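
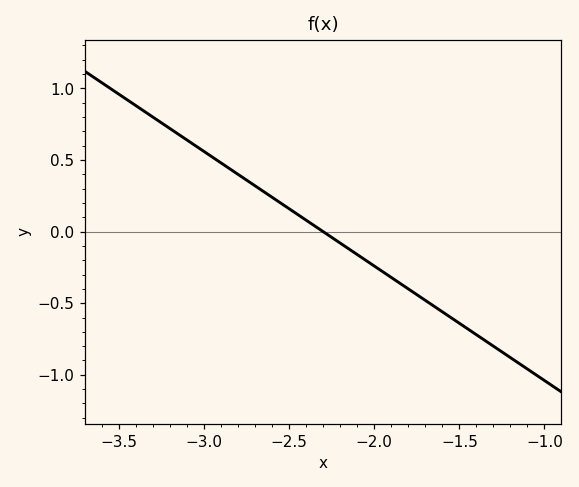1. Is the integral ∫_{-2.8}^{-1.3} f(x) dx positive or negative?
negative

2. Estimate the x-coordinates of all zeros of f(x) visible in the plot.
-2.3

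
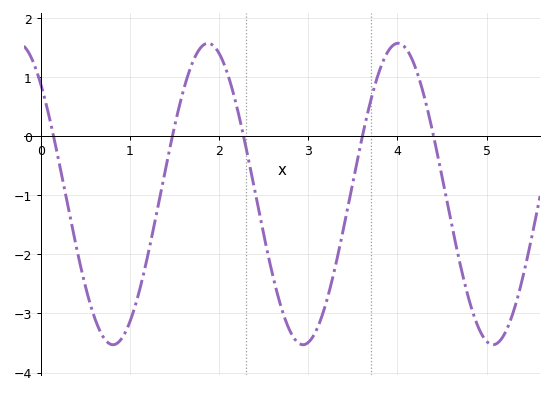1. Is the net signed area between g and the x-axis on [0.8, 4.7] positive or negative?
negative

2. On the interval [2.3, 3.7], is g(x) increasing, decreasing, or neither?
neither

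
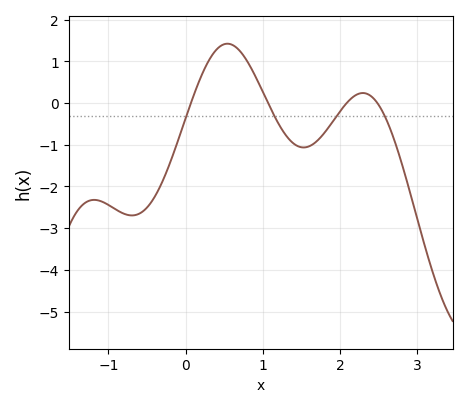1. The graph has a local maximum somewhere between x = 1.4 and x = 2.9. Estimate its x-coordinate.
2.3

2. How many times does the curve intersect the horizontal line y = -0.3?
4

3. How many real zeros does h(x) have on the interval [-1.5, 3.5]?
4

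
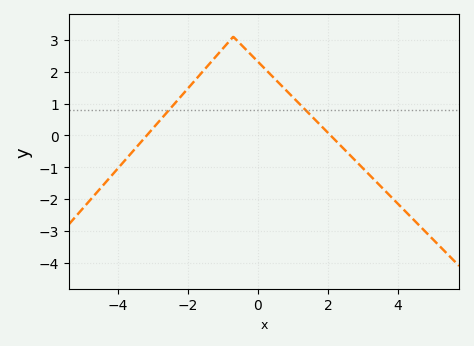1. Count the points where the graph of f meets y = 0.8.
2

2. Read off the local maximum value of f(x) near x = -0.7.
3.1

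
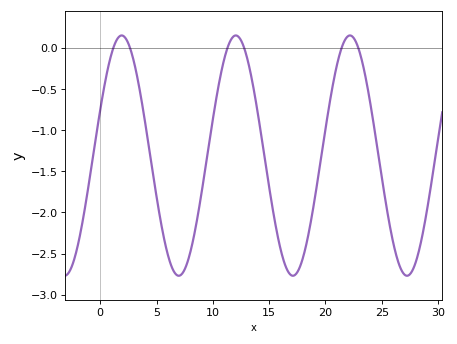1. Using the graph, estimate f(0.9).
-0.1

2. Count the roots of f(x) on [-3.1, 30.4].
6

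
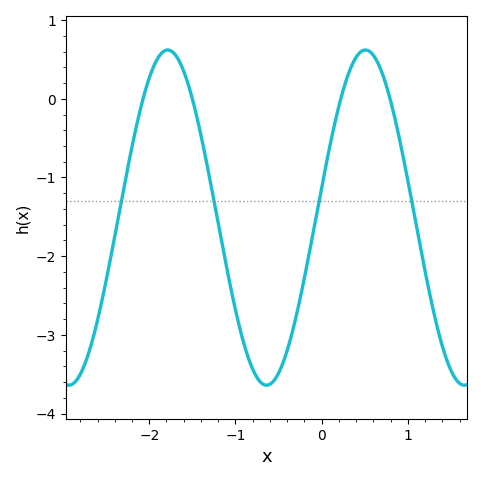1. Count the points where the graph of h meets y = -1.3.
4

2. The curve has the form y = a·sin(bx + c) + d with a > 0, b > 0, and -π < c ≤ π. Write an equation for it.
y = 2.13sin(2.74x + 0.182) - 1.51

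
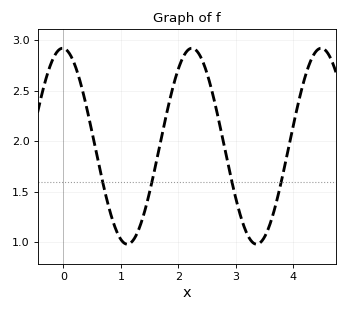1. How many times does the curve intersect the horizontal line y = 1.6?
4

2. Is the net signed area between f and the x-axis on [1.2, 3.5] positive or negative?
positive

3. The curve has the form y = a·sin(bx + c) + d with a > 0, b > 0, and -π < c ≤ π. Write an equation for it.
y = 0.97sin(2.79x + 1.61) + 1.95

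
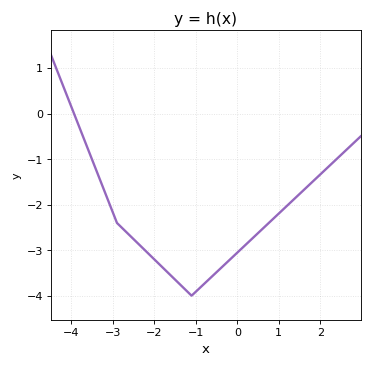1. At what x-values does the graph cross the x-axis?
-3.9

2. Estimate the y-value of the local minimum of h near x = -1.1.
-4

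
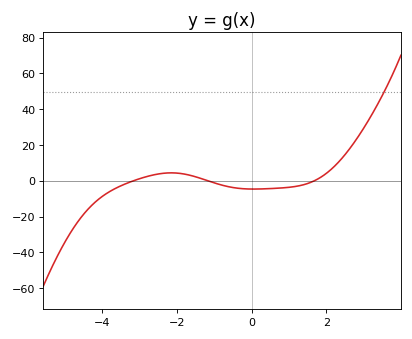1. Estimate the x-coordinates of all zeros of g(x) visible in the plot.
-3.17, -1.17, 1.67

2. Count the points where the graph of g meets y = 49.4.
1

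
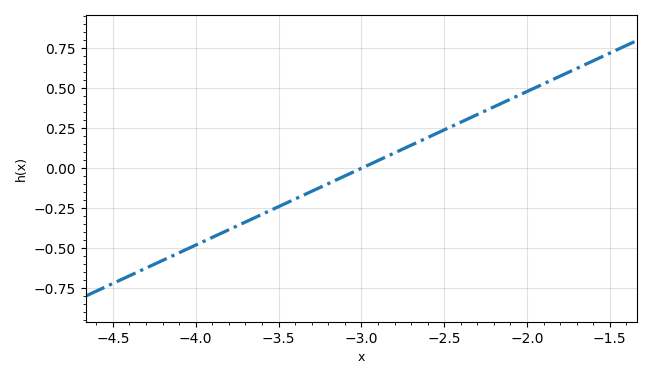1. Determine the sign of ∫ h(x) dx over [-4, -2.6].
negative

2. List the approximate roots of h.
-3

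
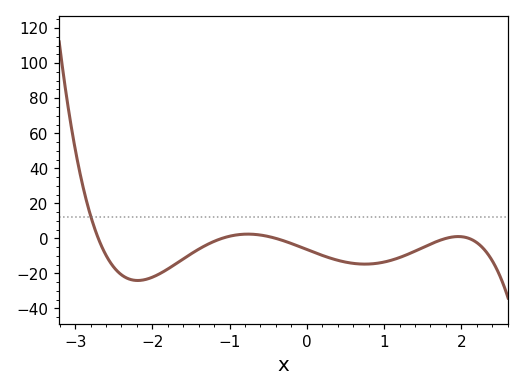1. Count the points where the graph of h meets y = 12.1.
1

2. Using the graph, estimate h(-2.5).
-16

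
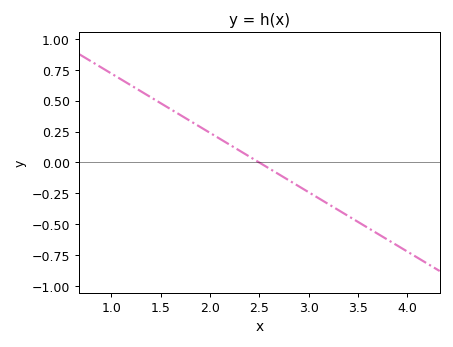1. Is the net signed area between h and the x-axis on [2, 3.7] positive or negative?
negative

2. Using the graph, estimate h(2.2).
0.144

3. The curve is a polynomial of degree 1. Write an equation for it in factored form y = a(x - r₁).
y = -0.48(x - 2.5)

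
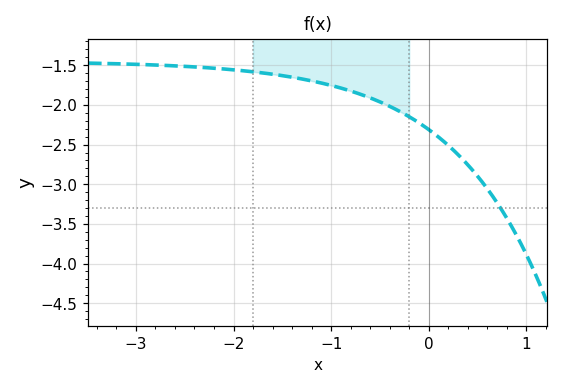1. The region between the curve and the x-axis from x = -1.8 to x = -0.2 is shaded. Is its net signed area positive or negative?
negative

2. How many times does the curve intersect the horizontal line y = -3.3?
1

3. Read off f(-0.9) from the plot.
-1.79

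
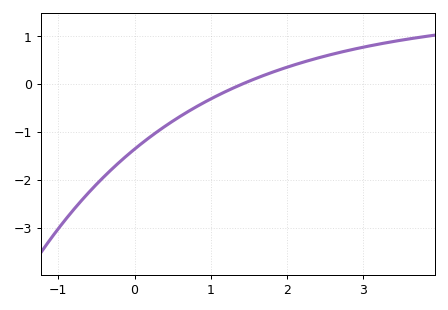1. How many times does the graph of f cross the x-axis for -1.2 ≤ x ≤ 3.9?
1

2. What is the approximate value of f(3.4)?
0.9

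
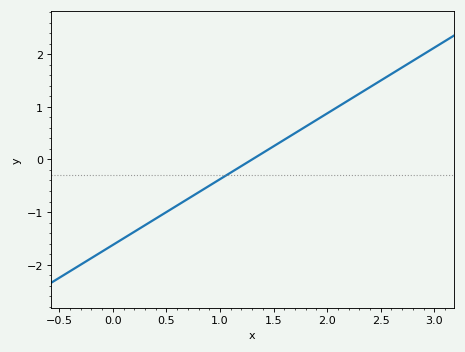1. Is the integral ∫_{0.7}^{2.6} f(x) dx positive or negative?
positive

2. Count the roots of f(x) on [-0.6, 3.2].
1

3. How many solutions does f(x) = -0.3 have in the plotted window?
1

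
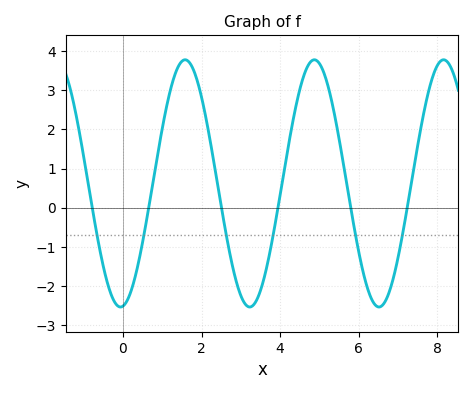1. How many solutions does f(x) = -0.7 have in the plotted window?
6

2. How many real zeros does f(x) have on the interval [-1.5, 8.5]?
6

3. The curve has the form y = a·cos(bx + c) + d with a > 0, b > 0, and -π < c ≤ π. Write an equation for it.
y = 3.16cos(1.91x - 3.02) + 0.62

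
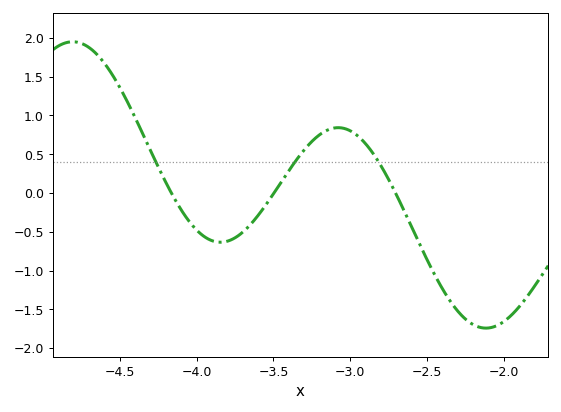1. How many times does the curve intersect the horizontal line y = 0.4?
3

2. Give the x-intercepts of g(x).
-4.17, -3.5, -2.7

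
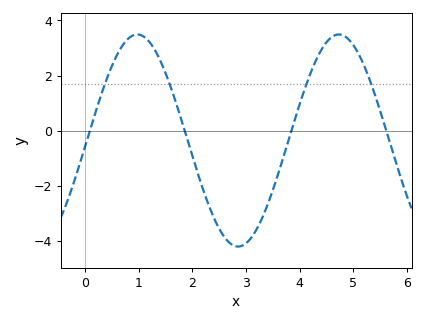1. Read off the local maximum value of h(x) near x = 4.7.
3.49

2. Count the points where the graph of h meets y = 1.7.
4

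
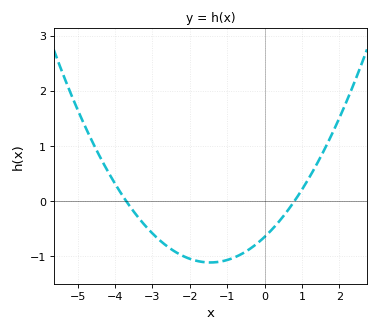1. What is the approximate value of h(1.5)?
0.8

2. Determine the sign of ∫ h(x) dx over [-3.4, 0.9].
negative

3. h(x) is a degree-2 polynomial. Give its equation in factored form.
y = 0.22(x + 3.7)(x - 0.8)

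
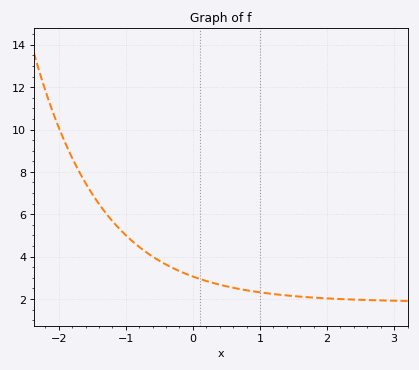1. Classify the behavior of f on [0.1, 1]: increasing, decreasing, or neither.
decreasing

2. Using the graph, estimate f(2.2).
2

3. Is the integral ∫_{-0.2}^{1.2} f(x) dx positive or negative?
positive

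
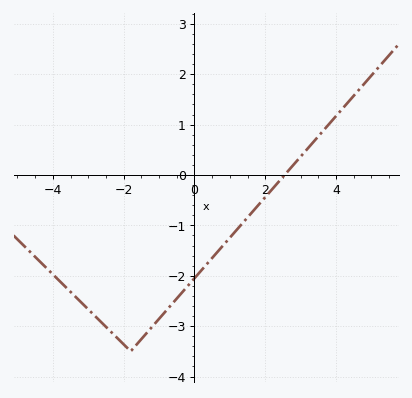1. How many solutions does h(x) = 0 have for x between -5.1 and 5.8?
1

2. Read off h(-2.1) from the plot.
-3.3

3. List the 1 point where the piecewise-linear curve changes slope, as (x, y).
(-1.8, -3.5)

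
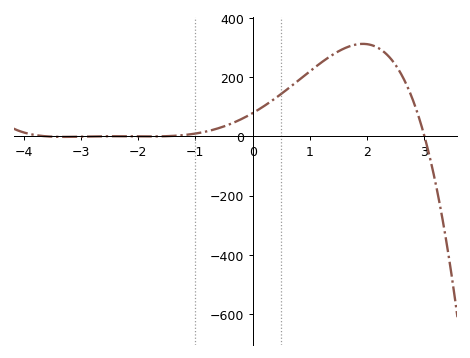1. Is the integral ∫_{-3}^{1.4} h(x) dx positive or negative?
positive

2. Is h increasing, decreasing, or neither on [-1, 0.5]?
increasing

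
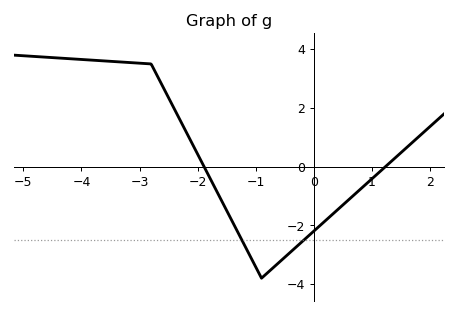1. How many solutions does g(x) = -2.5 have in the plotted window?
2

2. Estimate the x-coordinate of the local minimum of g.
-0.9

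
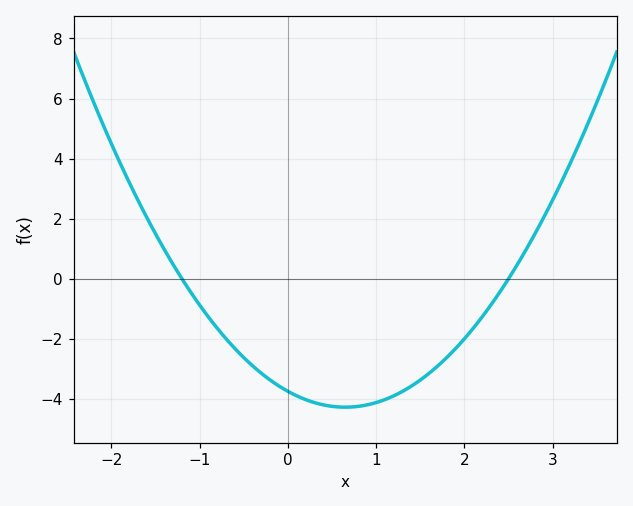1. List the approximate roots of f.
-1.2, 2.5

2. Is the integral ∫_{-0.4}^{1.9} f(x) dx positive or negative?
negative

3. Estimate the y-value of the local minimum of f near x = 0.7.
-4.2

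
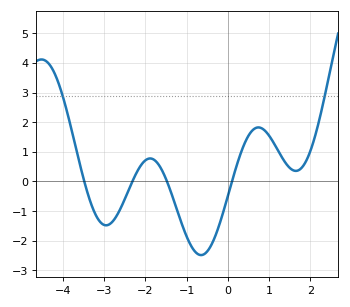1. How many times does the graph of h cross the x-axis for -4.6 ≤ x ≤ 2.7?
4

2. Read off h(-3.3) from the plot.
-0.8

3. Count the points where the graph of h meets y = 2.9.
2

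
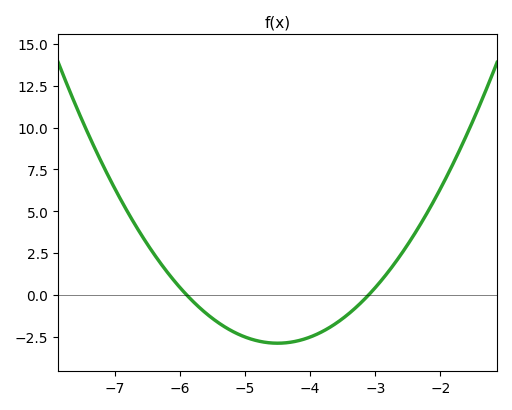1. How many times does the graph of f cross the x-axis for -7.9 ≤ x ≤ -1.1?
2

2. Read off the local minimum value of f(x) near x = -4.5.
-3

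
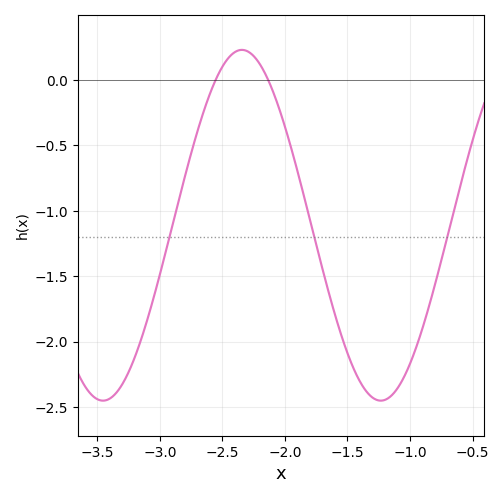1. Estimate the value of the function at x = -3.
-1.49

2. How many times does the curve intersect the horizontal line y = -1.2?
3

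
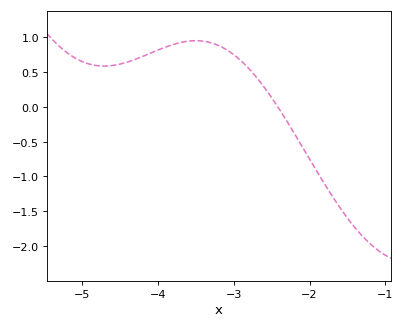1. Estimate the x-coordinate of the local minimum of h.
-4.7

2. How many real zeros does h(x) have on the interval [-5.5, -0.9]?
1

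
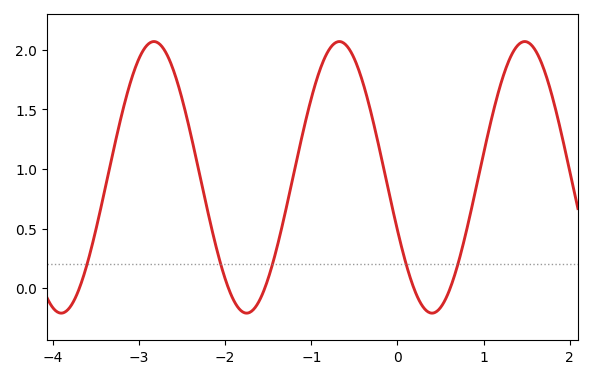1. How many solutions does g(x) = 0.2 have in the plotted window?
5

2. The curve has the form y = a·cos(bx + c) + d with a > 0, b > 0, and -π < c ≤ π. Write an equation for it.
y = 1.14cos(2.9x + 2) + 0.93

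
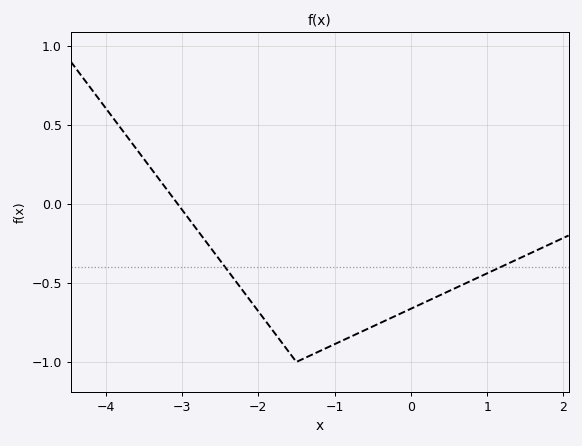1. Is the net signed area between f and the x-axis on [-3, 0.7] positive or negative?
negative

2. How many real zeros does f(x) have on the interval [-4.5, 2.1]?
1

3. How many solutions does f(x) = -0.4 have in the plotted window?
2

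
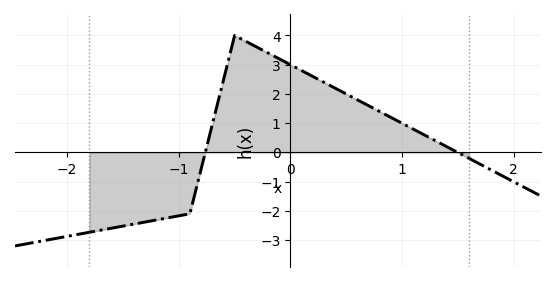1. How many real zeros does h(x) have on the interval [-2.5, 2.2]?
2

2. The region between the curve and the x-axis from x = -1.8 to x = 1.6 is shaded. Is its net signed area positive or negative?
positive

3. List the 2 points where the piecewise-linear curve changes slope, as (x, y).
(-0.9, -2.1); (-0.5, 4)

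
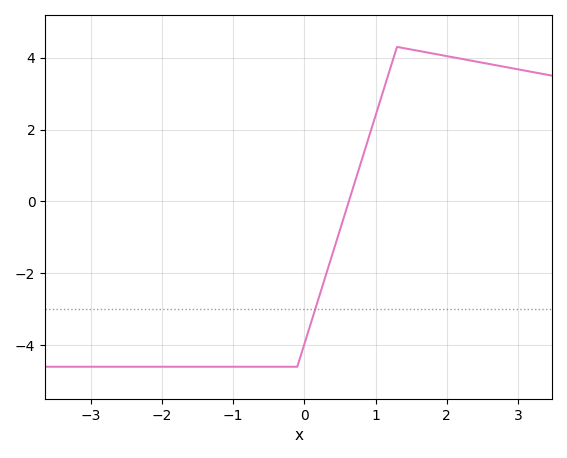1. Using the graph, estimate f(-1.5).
-4.6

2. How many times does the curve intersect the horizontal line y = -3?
1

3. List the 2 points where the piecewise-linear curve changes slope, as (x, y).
(-0.1, -4.6); (1.3, 4.3)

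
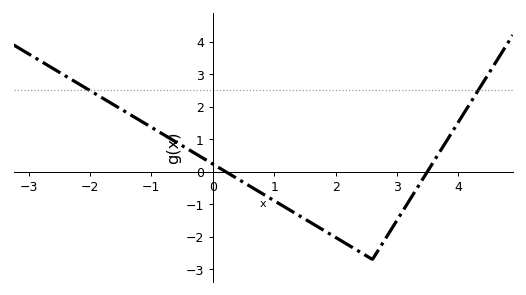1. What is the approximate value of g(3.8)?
0.926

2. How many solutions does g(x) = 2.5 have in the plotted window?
2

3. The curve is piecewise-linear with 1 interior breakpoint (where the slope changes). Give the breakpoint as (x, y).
(2.6, -2.7)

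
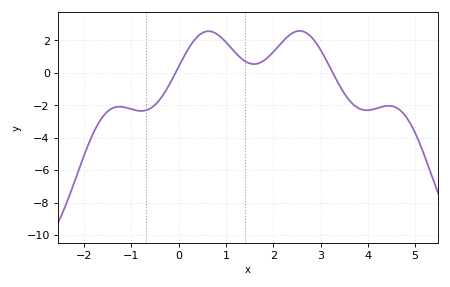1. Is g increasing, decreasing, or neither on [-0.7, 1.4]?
neither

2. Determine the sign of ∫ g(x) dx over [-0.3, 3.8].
positive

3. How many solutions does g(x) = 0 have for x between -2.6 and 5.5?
2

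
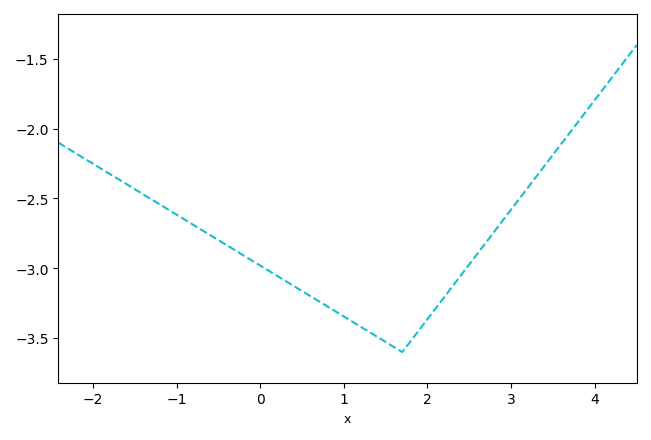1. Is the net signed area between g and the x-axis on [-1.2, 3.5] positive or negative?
negative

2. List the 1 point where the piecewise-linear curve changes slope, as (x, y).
(1.7, -3.6)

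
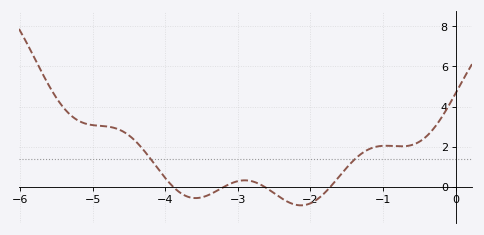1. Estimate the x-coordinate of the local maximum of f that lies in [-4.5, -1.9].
-2.9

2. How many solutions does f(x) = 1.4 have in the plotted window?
2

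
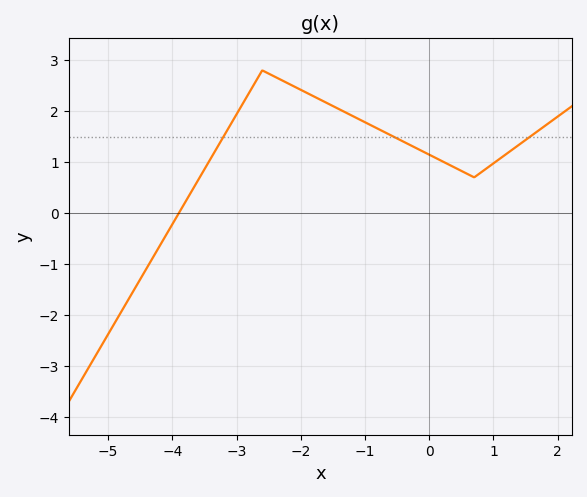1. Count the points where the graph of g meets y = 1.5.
3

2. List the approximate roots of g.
-3.9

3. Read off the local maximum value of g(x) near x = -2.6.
2.8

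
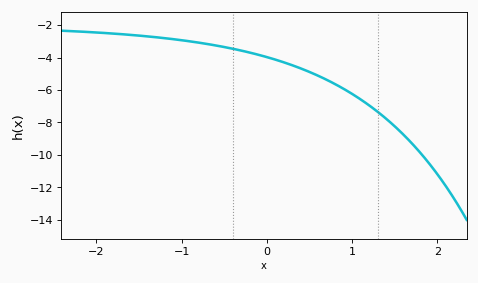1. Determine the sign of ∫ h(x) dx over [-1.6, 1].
negative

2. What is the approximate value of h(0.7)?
-5.4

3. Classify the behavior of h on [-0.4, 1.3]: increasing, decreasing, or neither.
decreasing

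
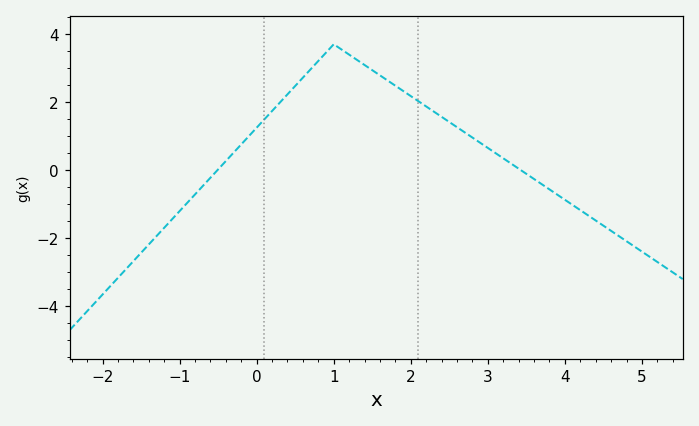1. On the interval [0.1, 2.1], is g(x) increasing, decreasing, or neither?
neither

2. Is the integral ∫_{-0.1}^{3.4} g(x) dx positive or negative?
positive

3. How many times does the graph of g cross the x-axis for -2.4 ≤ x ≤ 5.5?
2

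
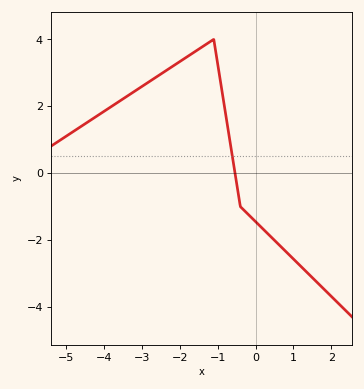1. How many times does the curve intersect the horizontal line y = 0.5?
1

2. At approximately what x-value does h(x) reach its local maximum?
-1.2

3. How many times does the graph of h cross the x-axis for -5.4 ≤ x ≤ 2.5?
1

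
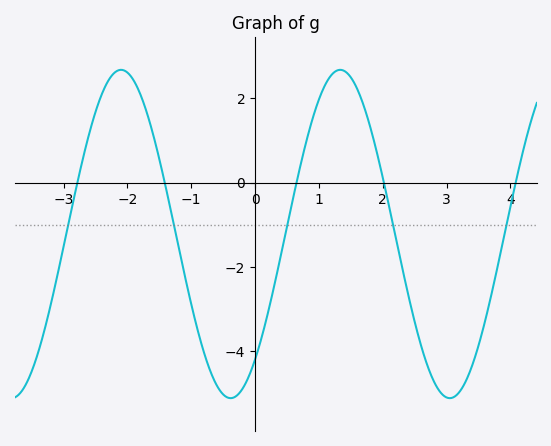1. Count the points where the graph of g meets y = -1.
5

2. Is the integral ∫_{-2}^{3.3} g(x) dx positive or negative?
negative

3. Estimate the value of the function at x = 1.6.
2.2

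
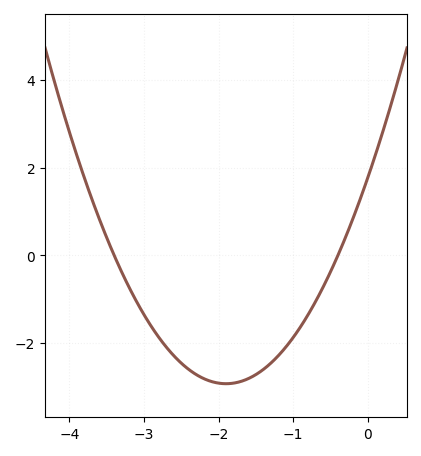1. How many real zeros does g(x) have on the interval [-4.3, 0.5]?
2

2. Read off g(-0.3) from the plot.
0.403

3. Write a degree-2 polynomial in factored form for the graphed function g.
y = 1.3(x + 3.4)(x + 0.4)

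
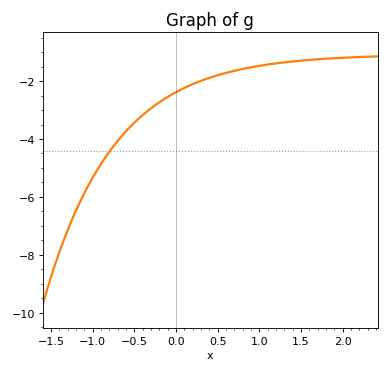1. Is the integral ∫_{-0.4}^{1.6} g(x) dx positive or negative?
negative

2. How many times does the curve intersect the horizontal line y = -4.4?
1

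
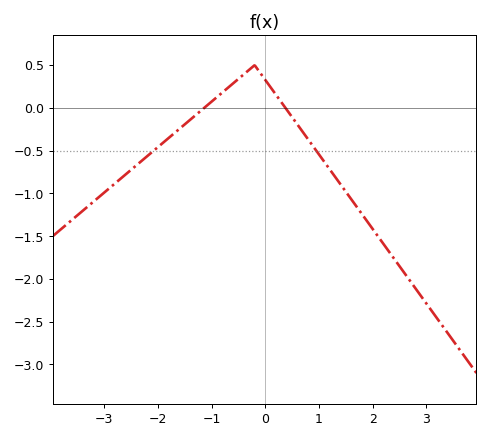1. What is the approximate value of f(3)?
-2.29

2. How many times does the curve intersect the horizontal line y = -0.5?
2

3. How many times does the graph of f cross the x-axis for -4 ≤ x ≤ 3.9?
2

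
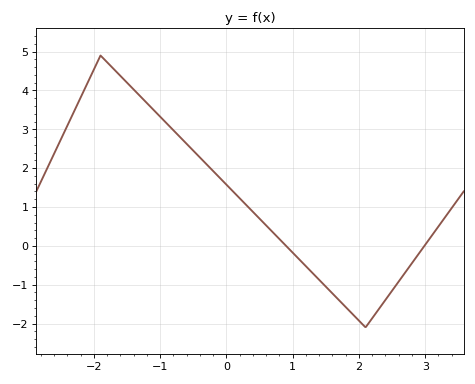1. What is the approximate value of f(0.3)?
1.05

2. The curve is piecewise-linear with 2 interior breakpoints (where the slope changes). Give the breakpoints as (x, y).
(-1.9, 4.9); (2.1, -2.1)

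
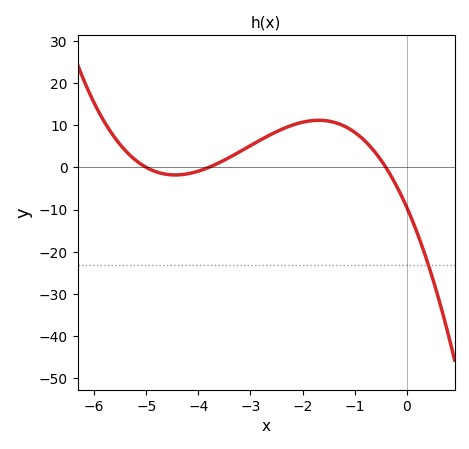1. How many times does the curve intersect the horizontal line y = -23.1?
1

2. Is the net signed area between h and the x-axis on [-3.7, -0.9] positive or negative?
positive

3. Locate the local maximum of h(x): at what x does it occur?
-1.69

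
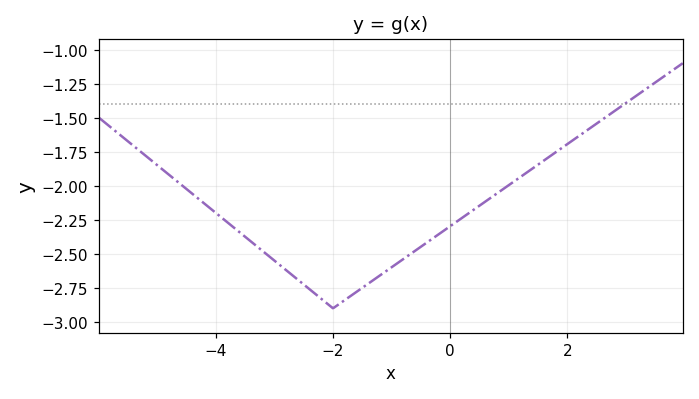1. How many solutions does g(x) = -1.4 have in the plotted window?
1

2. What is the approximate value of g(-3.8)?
-2.25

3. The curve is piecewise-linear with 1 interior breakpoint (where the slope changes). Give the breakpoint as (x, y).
(-2, -2.9)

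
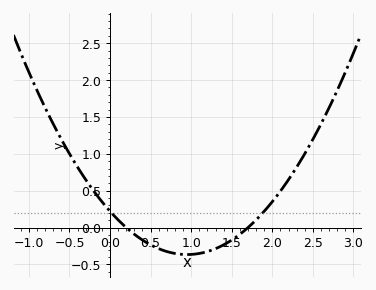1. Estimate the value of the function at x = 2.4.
1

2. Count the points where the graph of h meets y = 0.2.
2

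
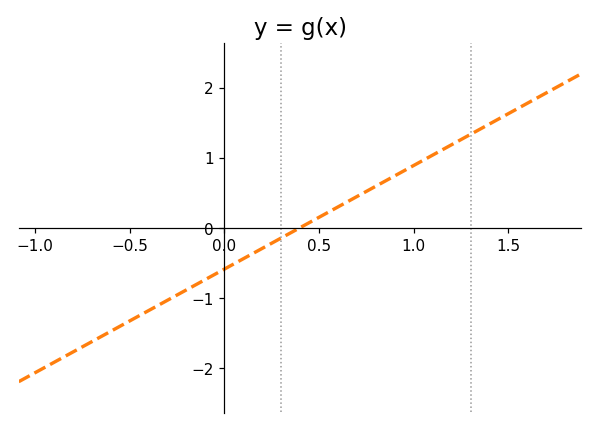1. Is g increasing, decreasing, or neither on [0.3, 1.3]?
increasing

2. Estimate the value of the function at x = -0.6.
-1.48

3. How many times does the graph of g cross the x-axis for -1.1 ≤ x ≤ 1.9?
1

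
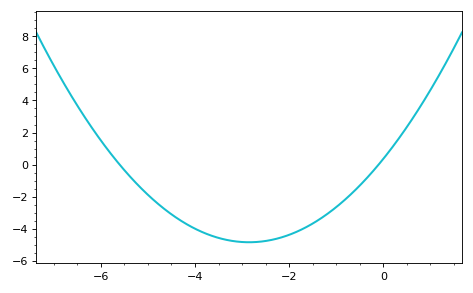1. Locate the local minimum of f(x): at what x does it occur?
-2.85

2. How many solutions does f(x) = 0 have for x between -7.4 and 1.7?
2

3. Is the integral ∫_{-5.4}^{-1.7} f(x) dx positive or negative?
negative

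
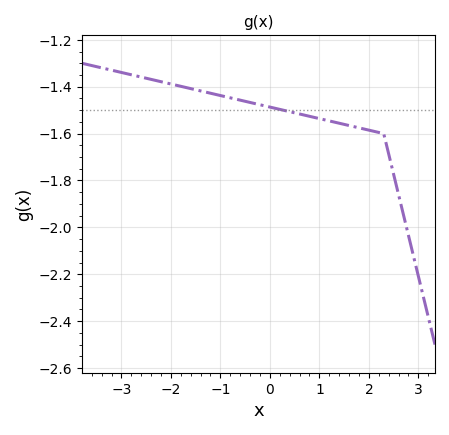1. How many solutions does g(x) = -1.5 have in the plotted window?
1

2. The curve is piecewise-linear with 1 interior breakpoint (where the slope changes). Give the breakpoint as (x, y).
(2.3, -1.6)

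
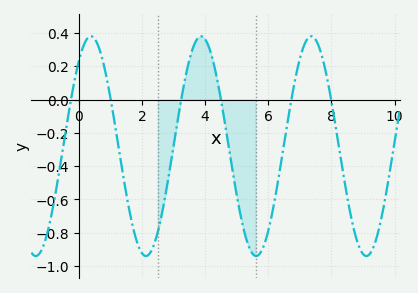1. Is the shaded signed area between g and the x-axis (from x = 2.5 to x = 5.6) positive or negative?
negative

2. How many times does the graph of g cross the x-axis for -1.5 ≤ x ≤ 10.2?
6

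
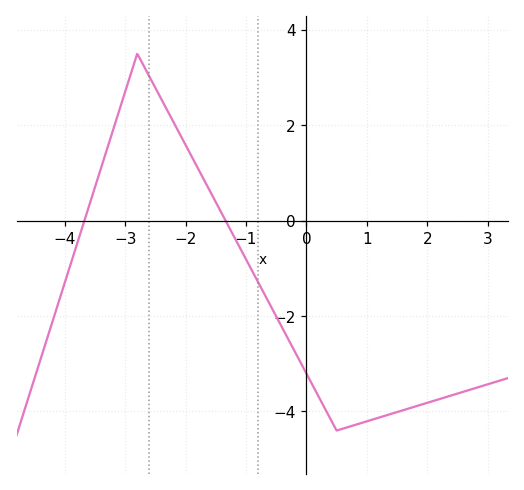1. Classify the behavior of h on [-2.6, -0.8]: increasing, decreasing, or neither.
decreasing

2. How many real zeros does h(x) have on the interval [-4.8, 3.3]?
2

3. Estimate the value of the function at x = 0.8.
-4.28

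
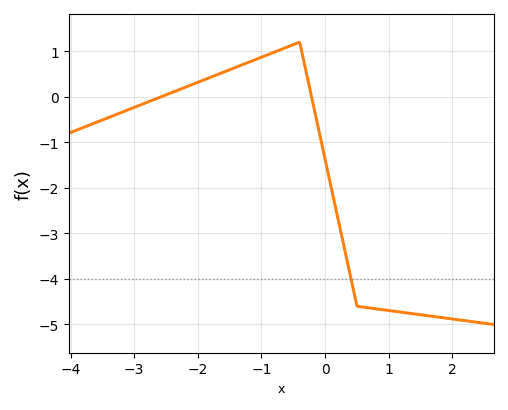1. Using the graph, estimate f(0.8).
-4.7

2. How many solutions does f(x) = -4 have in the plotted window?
1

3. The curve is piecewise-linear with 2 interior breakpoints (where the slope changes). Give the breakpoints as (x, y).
(-0.4, 1.2); (0.5, -4.6)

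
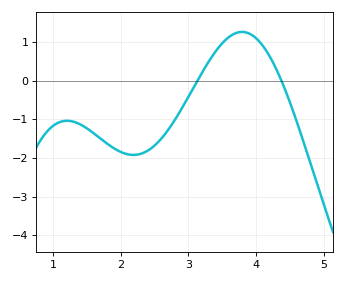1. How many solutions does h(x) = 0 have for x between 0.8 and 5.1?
2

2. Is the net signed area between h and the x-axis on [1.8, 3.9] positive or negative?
negative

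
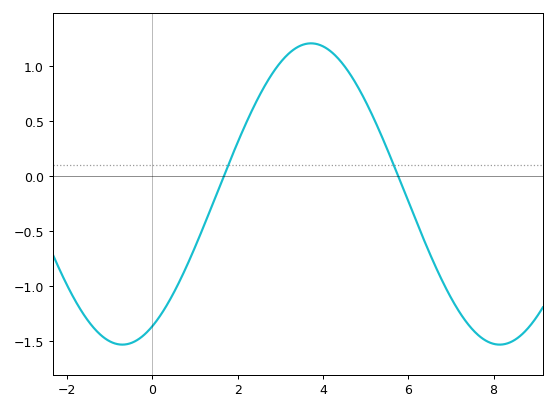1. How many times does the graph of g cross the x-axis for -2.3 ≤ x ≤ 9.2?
2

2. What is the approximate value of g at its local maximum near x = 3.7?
1.21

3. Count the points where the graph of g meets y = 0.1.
2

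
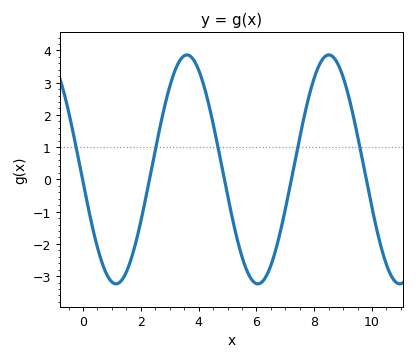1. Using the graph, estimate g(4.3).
2.51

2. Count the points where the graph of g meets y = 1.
5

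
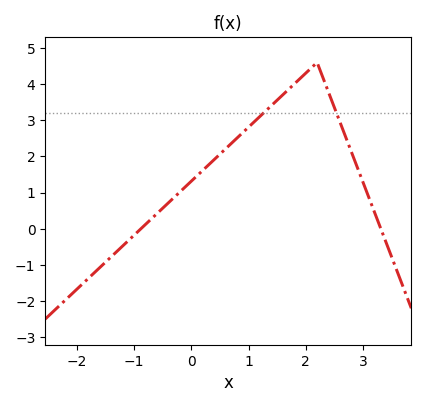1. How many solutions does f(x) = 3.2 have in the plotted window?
2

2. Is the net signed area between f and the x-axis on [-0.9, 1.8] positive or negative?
positive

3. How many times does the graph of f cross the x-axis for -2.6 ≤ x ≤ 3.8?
2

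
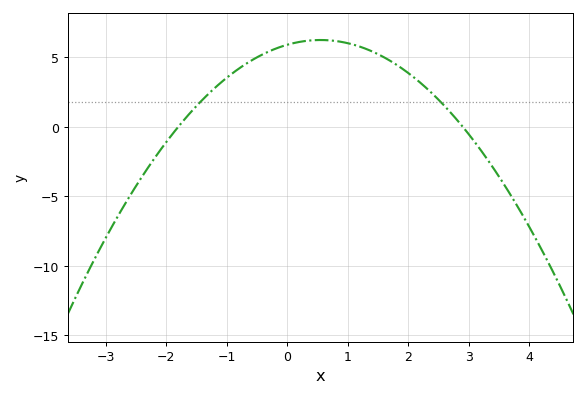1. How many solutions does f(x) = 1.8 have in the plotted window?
2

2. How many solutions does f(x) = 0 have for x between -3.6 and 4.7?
2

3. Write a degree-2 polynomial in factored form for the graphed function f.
y = -1.13(x + 1.8)(x - 2.9)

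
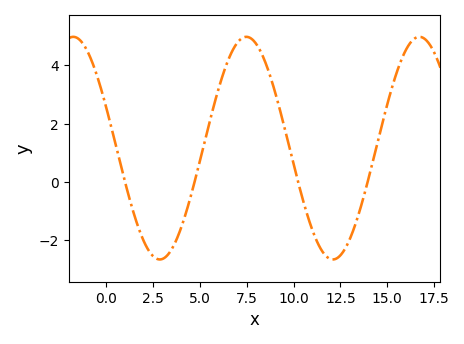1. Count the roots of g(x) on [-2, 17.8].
4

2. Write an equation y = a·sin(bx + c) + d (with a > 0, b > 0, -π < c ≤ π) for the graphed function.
y = 3.82sin(0.68x + 2.8) + 1.16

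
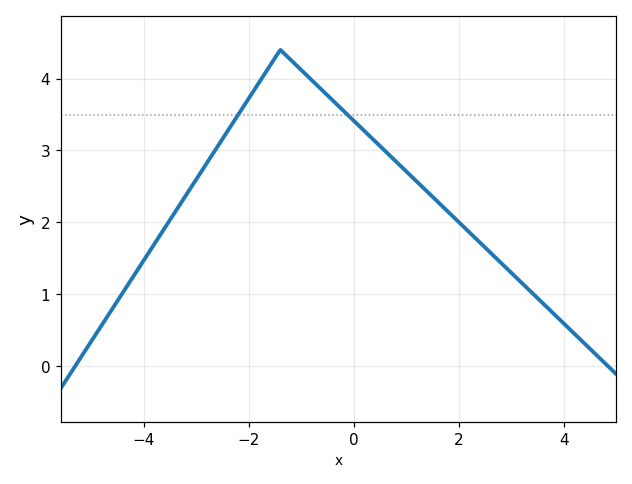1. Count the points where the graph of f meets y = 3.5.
2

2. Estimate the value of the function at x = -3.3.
2.3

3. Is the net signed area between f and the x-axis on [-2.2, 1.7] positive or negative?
positive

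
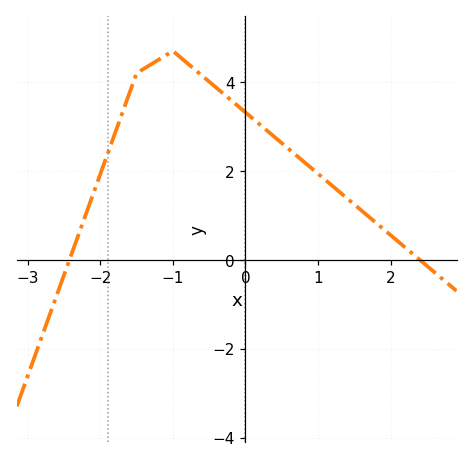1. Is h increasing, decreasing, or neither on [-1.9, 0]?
neither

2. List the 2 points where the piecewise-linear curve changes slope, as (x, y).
(-1.5, 4.2); (-1, 4.7)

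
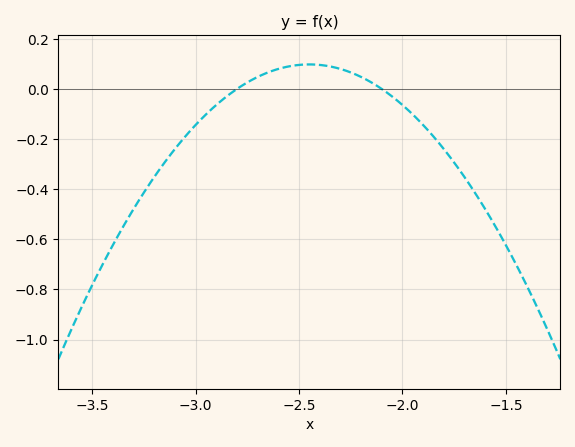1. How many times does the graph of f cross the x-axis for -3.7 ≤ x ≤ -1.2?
2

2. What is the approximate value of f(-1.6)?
-0.48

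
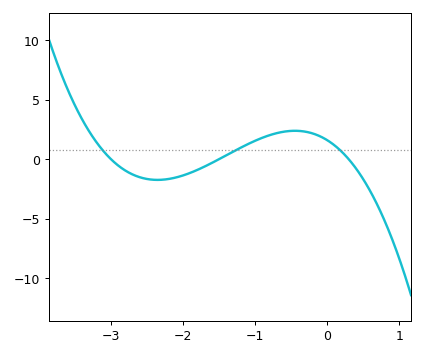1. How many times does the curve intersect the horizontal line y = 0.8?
3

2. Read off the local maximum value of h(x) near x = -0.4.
2.5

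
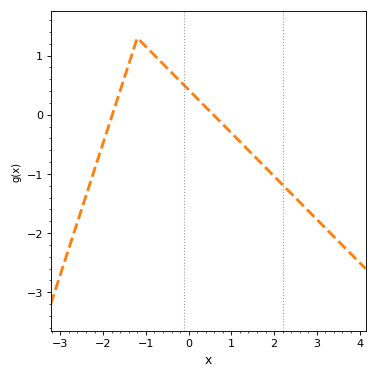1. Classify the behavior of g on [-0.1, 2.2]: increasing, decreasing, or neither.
decreasing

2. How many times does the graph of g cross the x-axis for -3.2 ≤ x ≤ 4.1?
2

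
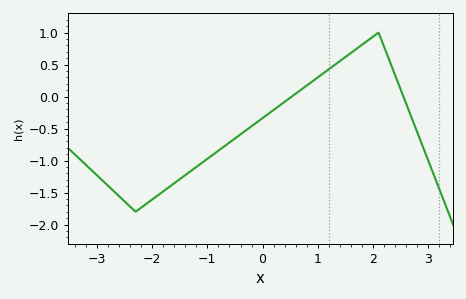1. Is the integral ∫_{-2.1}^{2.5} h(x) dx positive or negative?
negative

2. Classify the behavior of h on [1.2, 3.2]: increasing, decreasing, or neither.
neither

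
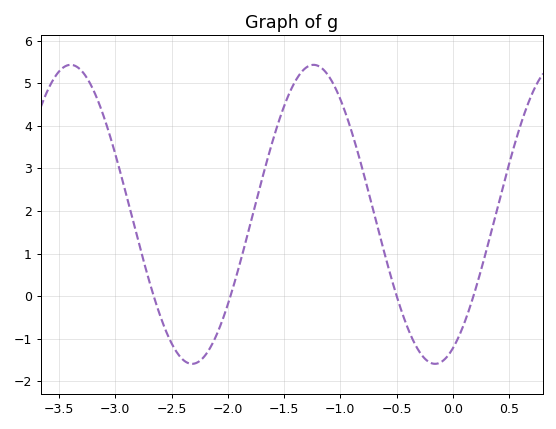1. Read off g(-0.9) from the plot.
3.9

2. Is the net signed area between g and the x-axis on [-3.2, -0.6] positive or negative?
positive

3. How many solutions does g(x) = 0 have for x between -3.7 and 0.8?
4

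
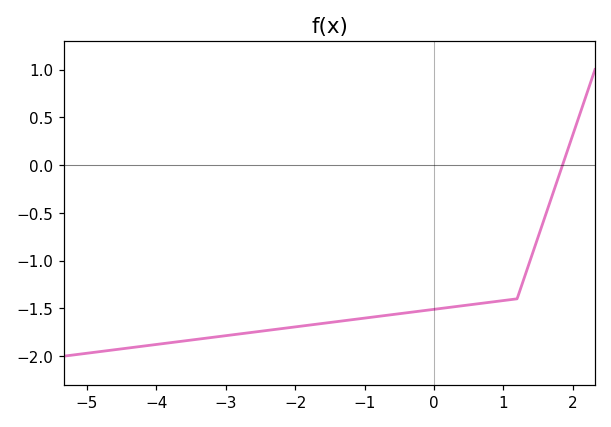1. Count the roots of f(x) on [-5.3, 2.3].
1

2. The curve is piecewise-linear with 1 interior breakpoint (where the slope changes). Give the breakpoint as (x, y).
(1.2, -1.4)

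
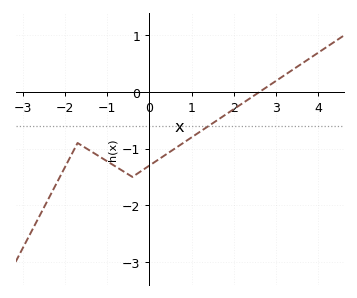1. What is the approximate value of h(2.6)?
-0.004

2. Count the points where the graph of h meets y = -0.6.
1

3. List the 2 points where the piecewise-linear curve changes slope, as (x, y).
(-1.7, -0.9); (-0.4, -1.5)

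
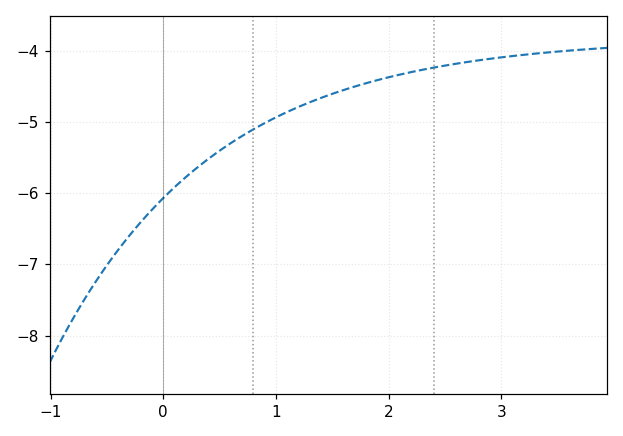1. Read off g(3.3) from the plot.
-4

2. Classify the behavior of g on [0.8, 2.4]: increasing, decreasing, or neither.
increasing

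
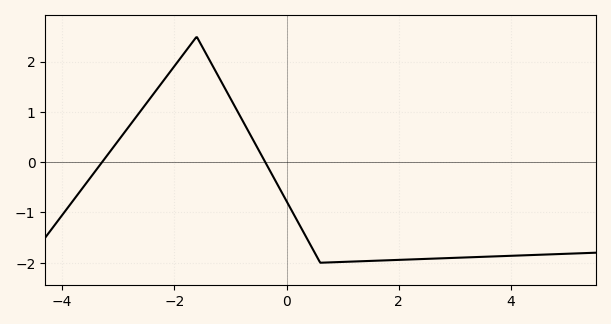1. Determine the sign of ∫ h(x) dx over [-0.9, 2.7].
negative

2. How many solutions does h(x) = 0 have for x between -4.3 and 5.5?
2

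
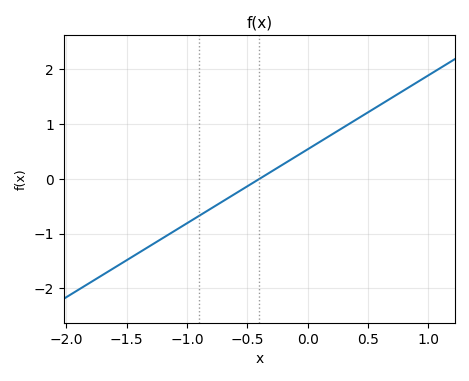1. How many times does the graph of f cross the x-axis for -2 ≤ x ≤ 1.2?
1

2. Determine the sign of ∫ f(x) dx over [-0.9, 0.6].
positive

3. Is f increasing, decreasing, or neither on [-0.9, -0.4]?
increasing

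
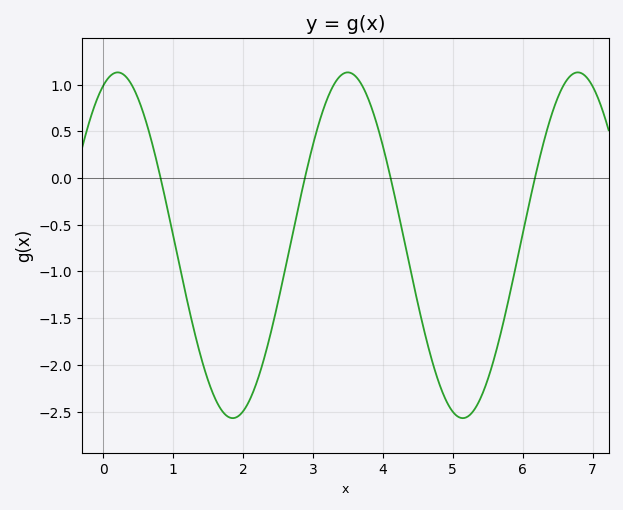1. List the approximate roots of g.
0.8, 2.8, 4.2, 6.2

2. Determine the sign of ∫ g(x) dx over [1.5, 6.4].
negative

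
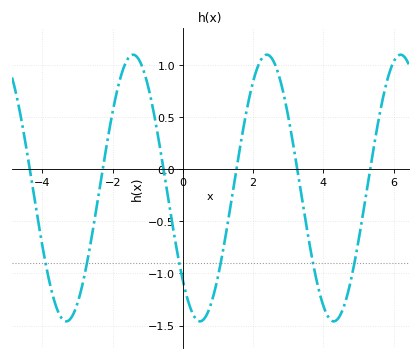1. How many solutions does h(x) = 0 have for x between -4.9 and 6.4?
6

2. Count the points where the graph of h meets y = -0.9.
6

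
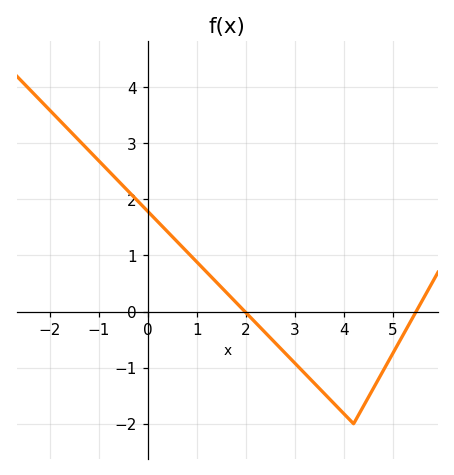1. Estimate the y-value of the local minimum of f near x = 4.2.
-2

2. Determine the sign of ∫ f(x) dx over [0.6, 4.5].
negative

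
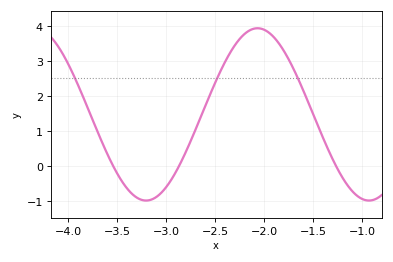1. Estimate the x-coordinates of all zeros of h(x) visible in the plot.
-3.54, -2.87, -1.27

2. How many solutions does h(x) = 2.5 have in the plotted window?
3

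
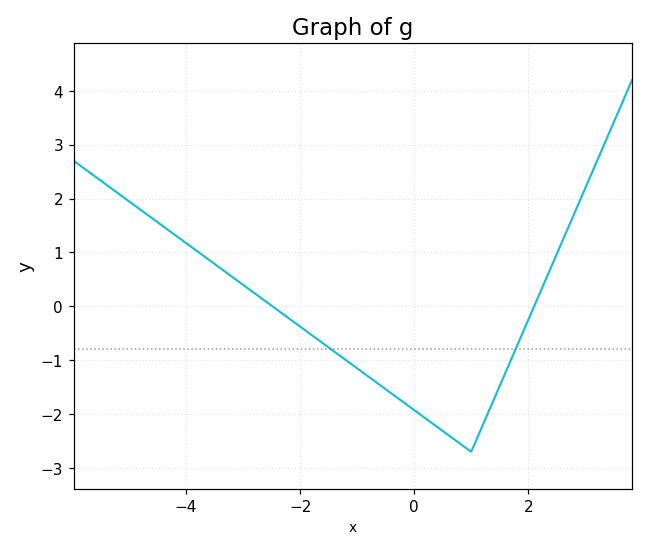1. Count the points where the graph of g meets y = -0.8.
2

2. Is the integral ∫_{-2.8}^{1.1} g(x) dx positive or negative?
negative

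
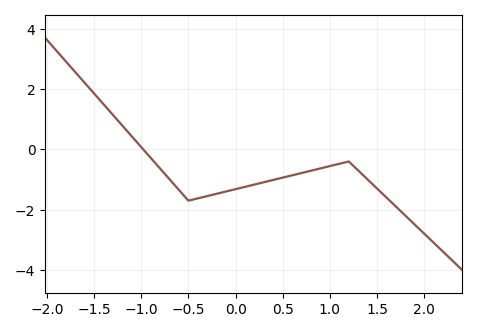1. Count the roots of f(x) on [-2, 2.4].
1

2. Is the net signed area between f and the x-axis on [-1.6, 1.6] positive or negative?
negative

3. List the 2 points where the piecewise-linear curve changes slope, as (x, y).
(-0.5, -1.7); (1.2, -0.4)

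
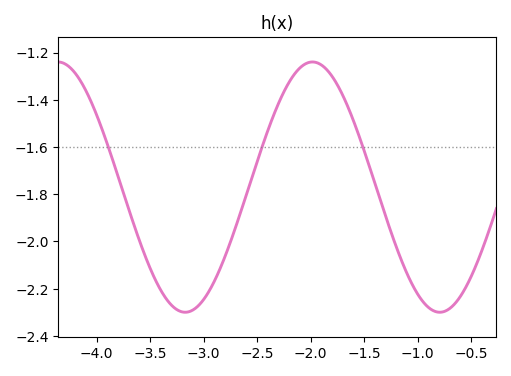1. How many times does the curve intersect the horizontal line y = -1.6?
3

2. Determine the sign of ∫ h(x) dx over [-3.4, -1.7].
negative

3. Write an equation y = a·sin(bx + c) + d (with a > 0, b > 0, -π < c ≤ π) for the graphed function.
y = 0.53sin(2.64x + 0.52) - 1.77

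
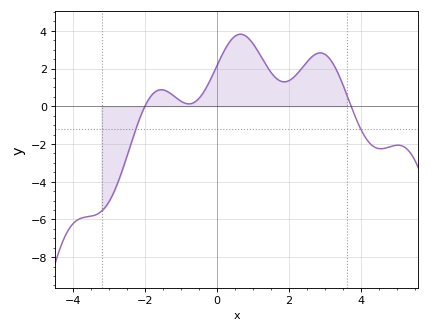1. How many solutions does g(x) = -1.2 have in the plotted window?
2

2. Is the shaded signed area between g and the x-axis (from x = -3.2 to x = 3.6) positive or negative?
positive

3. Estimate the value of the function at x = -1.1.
0.406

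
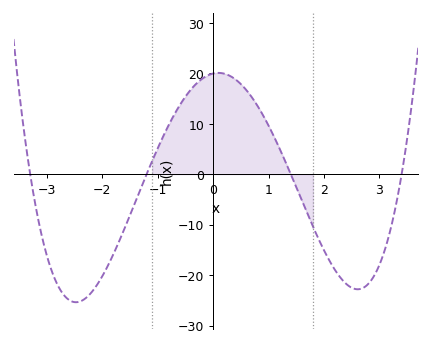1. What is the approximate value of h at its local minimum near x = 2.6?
-22.8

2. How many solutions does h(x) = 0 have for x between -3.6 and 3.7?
4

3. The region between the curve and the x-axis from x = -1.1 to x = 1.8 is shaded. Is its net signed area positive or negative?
positive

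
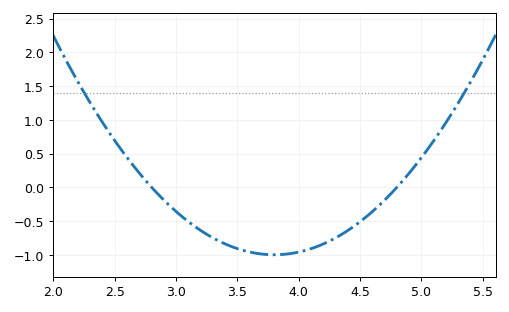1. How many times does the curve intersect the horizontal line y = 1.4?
2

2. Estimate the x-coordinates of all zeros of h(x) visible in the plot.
2.8, 4.8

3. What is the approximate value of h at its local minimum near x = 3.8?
-1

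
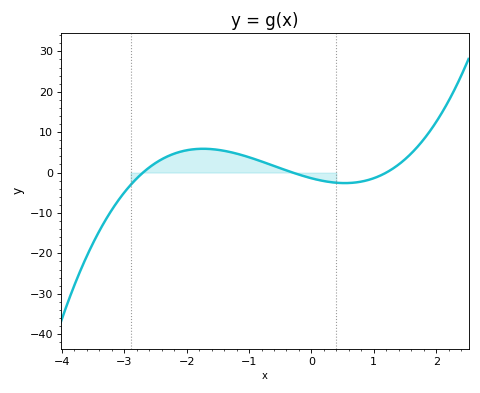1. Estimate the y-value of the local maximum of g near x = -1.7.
6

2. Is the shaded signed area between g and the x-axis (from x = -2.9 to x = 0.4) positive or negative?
positive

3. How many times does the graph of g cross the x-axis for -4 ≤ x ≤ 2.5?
3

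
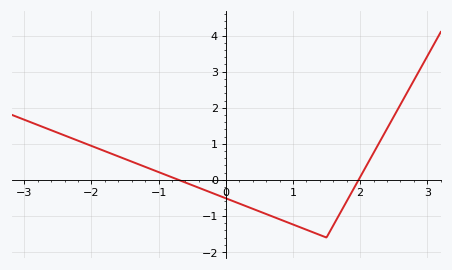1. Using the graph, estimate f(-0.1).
-0.4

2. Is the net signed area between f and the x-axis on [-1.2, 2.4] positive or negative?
negative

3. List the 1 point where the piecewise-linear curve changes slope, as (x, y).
(1.5, -1.6)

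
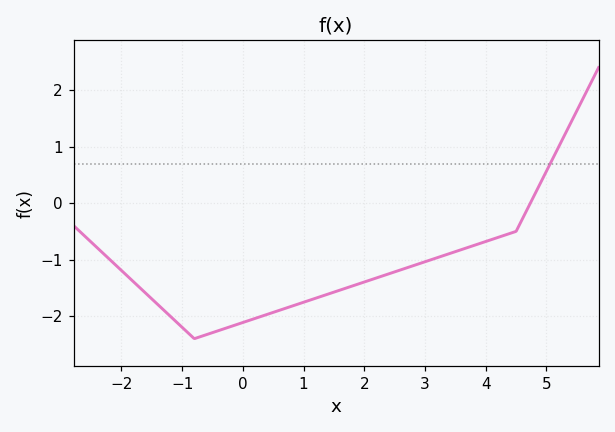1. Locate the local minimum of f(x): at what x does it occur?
-0.798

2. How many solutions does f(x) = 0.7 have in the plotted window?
1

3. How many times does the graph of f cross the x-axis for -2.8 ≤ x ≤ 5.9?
1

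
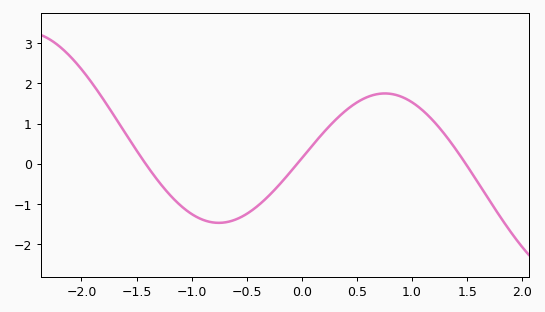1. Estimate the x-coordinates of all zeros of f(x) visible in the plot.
-1.4, 0, 1.5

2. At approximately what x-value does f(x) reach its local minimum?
-0.8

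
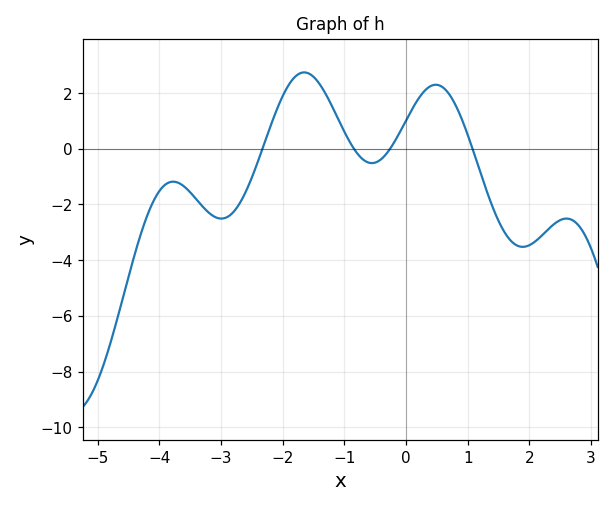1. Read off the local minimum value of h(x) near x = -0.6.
-0.515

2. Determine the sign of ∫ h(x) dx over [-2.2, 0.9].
positive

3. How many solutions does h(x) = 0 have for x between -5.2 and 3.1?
4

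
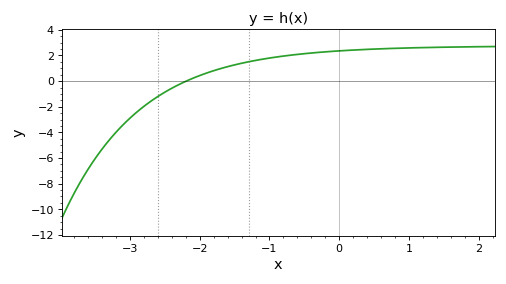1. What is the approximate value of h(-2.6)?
-1.2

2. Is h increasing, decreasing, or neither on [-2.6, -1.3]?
increasing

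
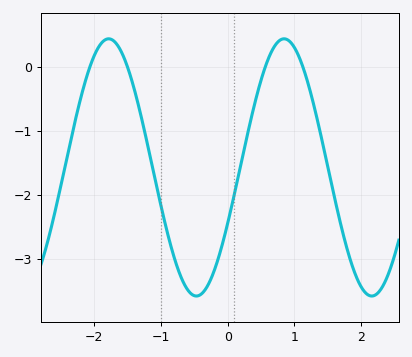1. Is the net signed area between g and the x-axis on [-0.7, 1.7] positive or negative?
negative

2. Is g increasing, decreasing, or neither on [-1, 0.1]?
neither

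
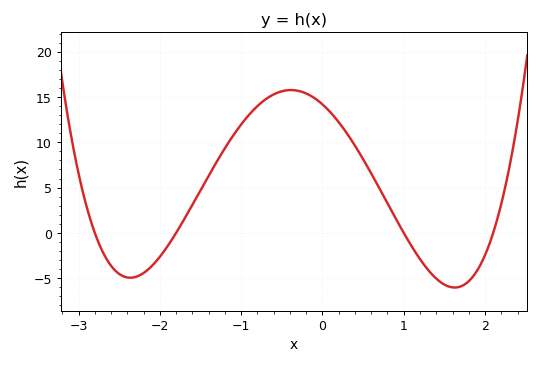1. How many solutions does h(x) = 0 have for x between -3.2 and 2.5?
4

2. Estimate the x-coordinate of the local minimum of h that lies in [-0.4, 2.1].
1.63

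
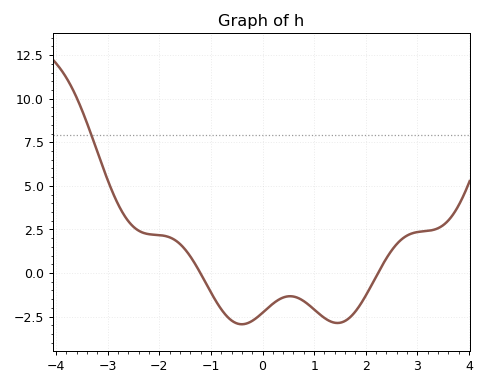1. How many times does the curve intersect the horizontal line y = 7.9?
1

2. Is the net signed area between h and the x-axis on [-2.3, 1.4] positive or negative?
negative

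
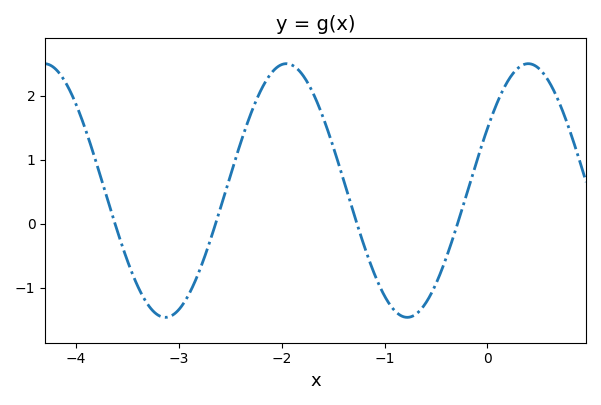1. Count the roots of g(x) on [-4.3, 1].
4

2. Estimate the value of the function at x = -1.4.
0.7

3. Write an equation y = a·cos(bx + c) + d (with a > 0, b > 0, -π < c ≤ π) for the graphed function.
y = 1.98cos(2.7x - 1.1) + 0.52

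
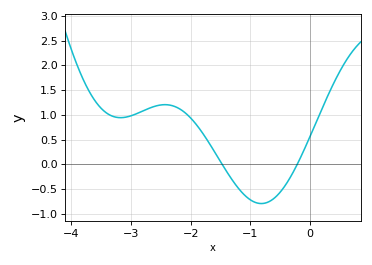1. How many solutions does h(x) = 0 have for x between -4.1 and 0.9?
2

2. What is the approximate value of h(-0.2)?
0.035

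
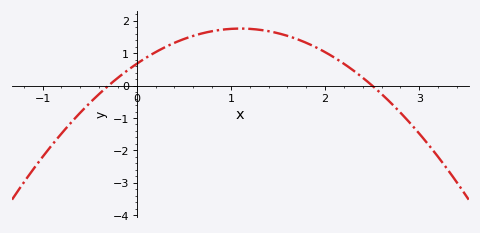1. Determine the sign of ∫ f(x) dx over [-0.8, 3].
positive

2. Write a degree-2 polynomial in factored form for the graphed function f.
y = -0.9(x + 0.3)(x - 2.5)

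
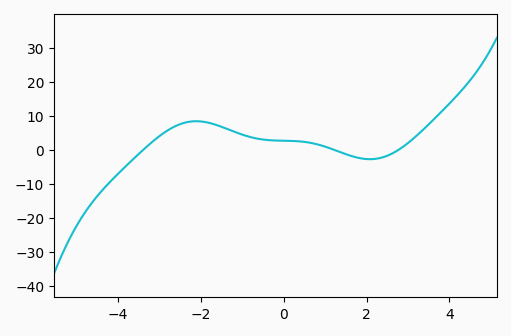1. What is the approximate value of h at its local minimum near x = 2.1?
-2.81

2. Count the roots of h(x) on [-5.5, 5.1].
3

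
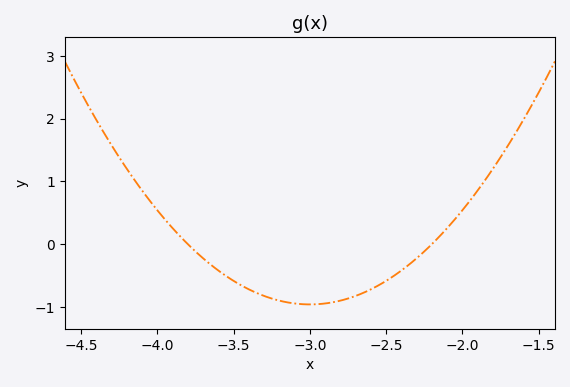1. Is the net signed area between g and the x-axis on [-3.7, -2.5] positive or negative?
negative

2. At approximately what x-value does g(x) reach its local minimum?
-3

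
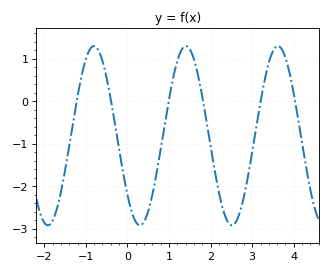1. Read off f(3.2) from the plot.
-0.019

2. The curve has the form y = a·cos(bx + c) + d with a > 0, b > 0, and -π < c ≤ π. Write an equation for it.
y = 2.11cos(2.84x + 2.29) - 0.81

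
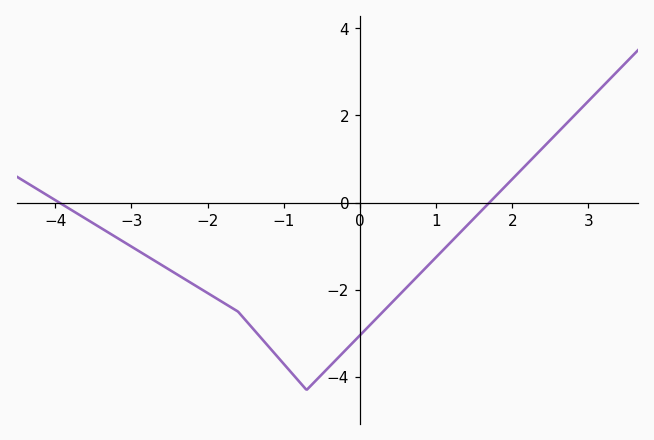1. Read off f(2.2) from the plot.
0.898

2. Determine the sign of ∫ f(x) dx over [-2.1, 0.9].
negative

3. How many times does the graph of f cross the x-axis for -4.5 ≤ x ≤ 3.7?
2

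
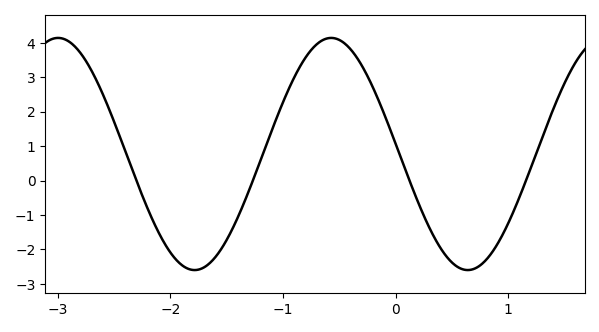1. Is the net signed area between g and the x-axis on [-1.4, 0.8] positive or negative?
positive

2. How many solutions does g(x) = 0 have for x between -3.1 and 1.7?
4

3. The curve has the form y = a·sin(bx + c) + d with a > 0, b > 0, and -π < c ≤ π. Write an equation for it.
y = 3.37sin(2.6x + 3.1) + 0.77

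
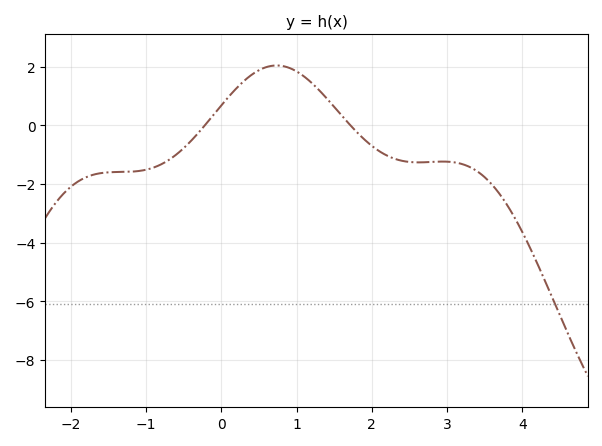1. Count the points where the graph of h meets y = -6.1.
1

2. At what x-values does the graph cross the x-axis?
-0.2, 1.7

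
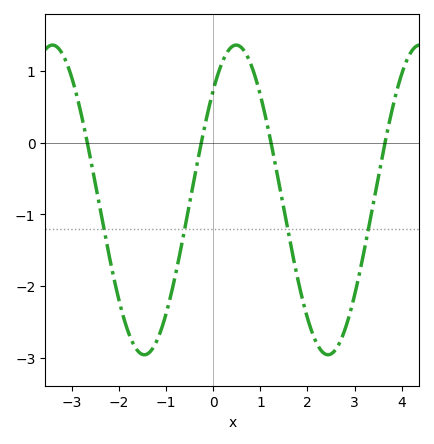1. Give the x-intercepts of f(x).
-2.68, -0.255, 1.22, 3.65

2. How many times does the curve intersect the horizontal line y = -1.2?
4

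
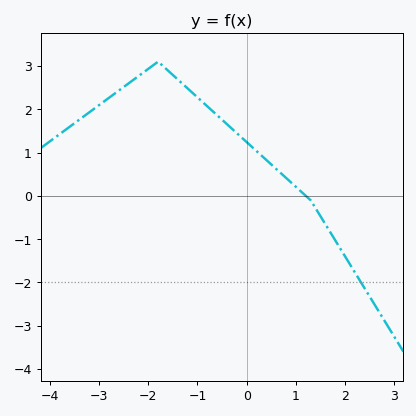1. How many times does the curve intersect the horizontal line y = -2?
1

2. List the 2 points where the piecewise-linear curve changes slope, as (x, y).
(-1.8, 3.1); (1.3, -0.1)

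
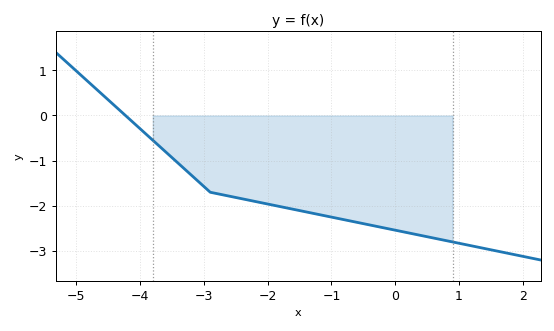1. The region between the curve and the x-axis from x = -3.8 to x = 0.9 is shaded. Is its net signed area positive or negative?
negative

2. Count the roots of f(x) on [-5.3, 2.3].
1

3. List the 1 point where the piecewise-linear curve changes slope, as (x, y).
(-2.9, -1.7)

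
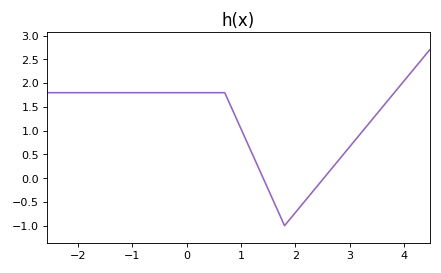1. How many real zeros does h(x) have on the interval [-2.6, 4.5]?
2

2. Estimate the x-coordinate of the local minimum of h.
1.8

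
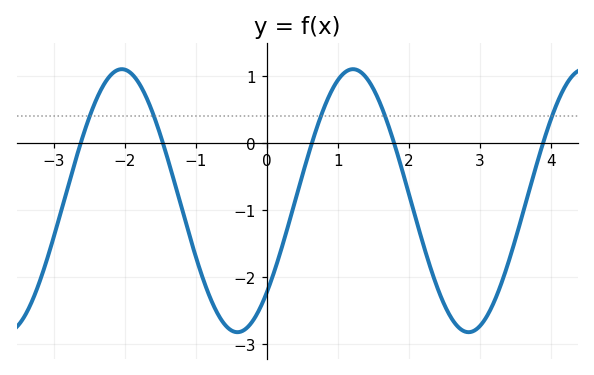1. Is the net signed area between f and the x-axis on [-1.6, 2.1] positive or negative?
negative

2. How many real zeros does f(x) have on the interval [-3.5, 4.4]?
5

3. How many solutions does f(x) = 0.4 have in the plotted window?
5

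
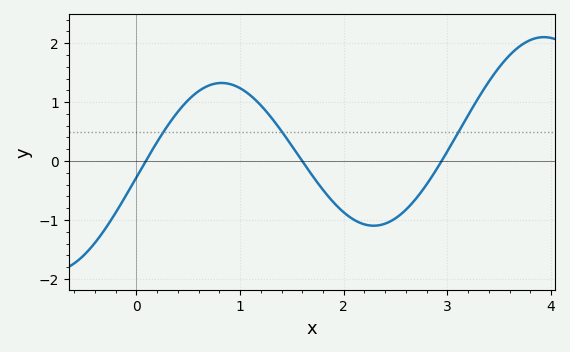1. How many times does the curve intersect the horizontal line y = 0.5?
3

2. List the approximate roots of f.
0.1, 1.6, 2.9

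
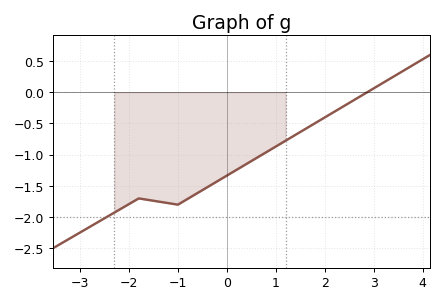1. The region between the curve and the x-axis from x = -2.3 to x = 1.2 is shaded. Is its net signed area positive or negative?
negative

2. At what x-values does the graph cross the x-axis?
2.8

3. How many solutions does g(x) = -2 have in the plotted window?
1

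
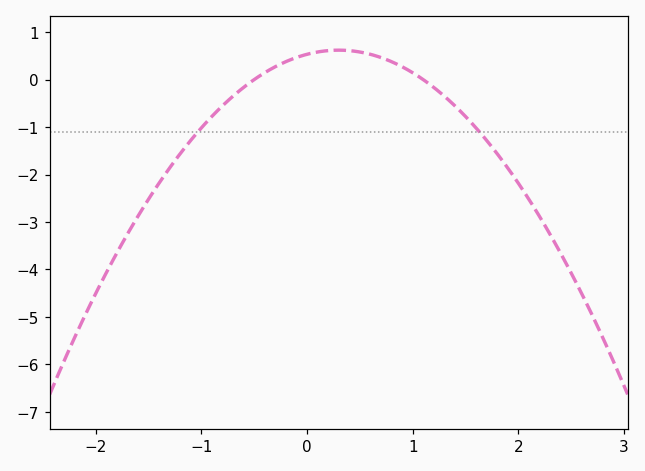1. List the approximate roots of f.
-0.5, 1.1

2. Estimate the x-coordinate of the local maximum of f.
0.3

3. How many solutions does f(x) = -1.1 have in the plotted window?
2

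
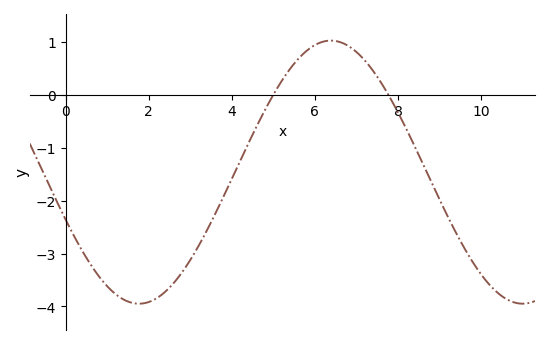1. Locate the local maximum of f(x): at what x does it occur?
6.38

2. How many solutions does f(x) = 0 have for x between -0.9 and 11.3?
2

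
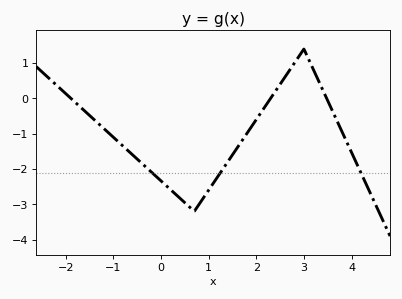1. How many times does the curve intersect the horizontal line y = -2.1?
3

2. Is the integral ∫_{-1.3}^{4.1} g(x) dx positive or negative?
negative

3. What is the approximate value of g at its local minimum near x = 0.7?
-3.2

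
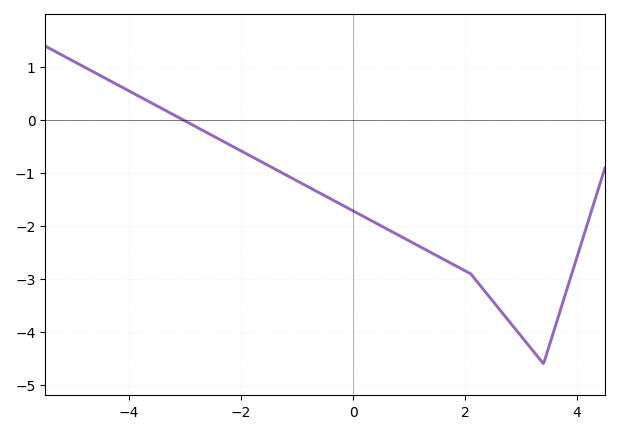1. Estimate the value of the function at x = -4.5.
0.8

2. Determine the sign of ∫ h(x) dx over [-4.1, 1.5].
negative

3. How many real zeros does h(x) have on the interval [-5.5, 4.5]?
1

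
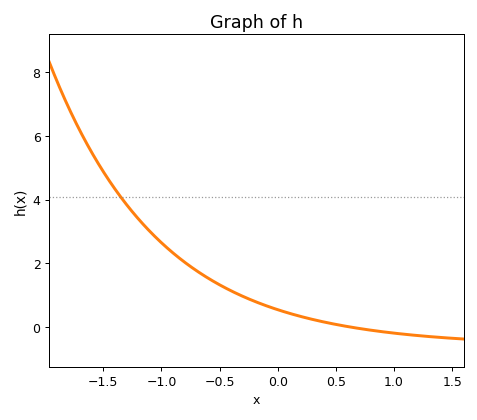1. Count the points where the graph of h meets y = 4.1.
1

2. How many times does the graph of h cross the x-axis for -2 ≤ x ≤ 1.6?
1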